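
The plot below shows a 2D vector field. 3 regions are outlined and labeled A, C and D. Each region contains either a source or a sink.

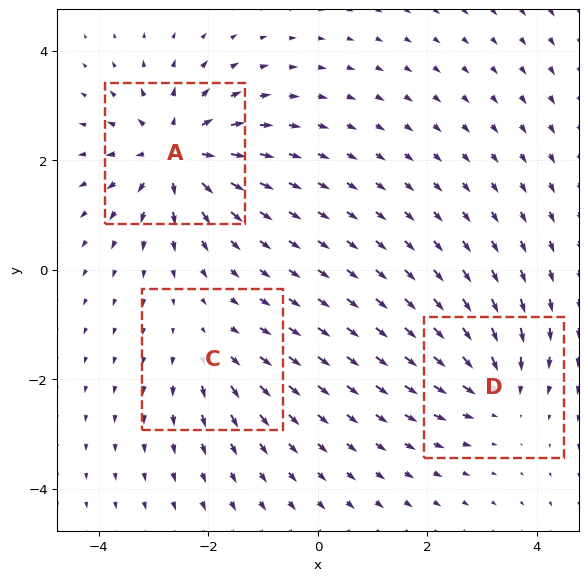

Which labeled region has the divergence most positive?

A

Divergence at each region's feature centre — A: about +5, C: about +2, D: about -3. Region A is most positive.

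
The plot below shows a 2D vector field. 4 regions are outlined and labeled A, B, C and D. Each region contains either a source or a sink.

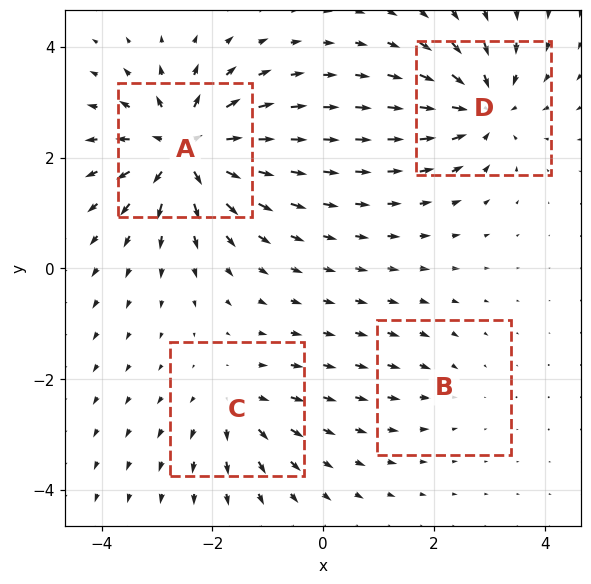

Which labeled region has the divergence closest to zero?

B

Divergence at each region's feature centre — A: about +9, B: about -2, C: about +4, D: about -6. Region B is closest to zero.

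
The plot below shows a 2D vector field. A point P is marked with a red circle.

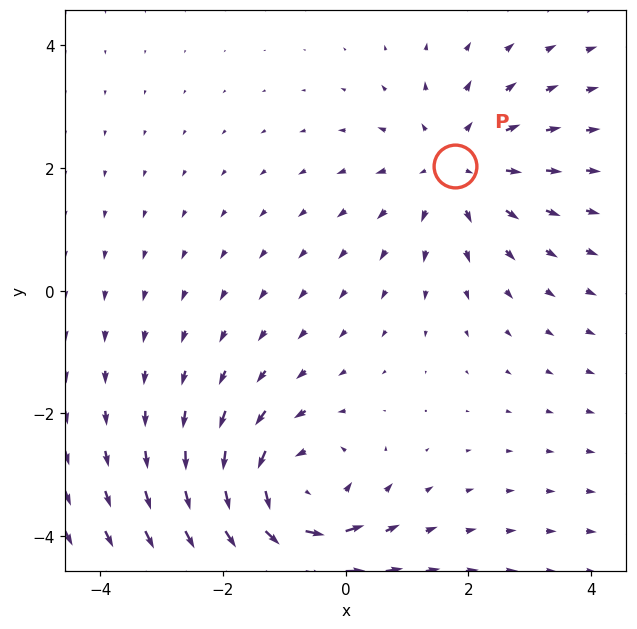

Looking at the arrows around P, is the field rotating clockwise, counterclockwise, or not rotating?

Near P at (1.8, 2.0) the arrows show no circulation. The curl there is ≈0.

not rotating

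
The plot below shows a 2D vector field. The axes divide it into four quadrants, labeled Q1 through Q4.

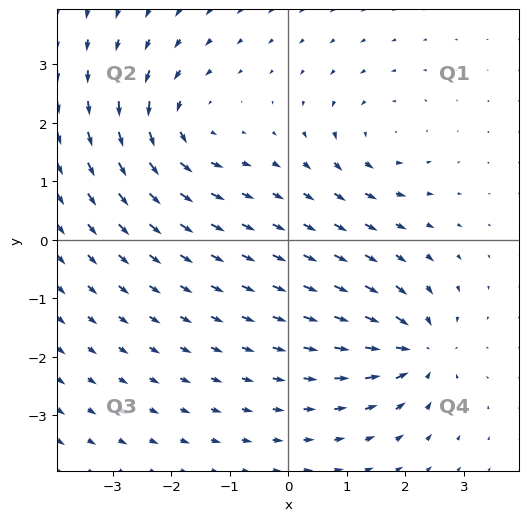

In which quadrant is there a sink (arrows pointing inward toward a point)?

Q4

The sink sits at approximately (2.2, -1.9), which lies in quadrant Q4. The divergence there is about -6, negative as expected for a sink.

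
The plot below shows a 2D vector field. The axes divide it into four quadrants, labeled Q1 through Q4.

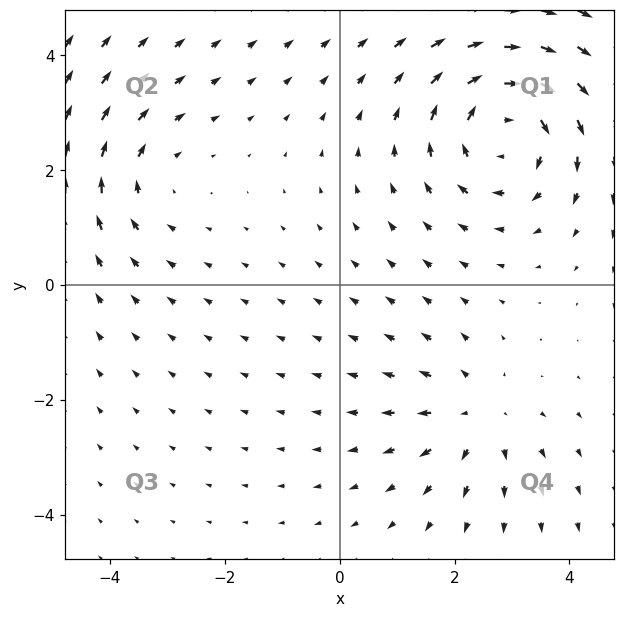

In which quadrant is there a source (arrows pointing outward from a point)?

Q4

The source sits at approximately (2.4, -2.3), which lies in quadrant Q4. The divergence there is about +3, positive as expected for a source.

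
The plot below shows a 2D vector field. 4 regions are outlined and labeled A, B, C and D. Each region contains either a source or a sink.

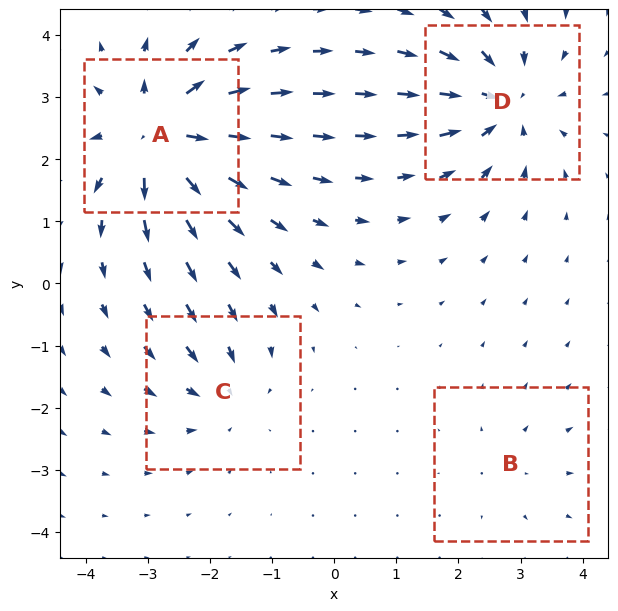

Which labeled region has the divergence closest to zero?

B

Divergence at each region's feature centre — A: about +8, B: about +2, C: about -4, D: about -6. Region B is closest to zero.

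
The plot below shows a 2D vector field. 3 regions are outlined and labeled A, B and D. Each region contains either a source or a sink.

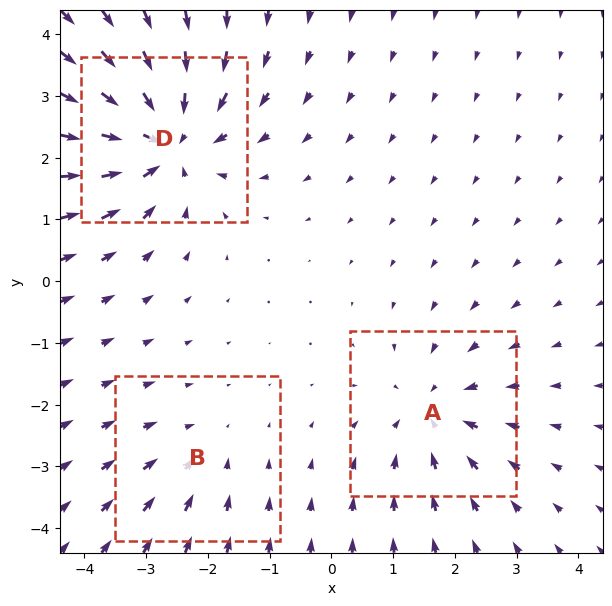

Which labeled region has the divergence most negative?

D

Divergence at each region's feature centre — A: about -3, B: about -2, D: about -5. Region D is most negative.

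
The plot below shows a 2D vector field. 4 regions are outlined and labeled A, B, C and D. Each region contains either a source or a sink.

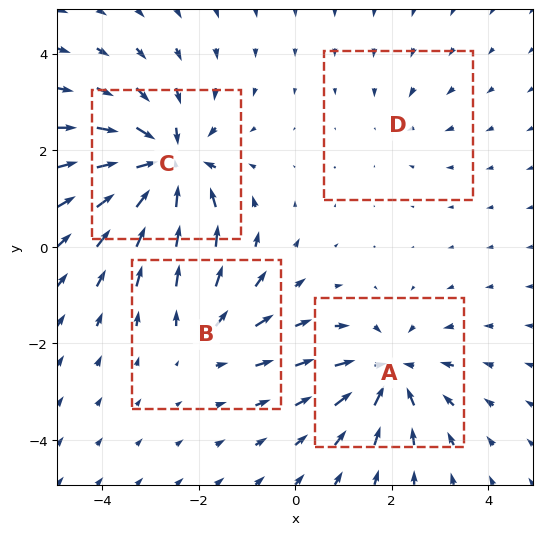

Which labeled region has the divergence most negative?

C

Divergence at each region's feature centre — A: about -5, B: about +3, C: about -7, D: about -2. Region C is most negative.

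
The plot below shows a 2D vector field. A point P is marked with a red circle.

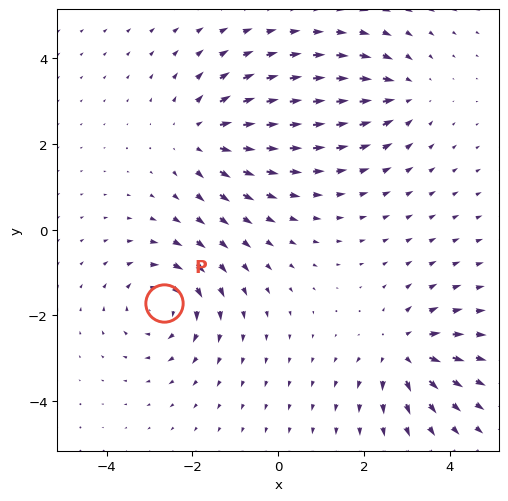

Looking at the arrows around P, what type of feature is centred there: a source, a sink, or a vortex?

vortex

At P (-2.7, -1.7) the arrows circulate clockwise. Divergence ≈0, curl about -5 — near-zero divergence with nonzero curl is a vortex.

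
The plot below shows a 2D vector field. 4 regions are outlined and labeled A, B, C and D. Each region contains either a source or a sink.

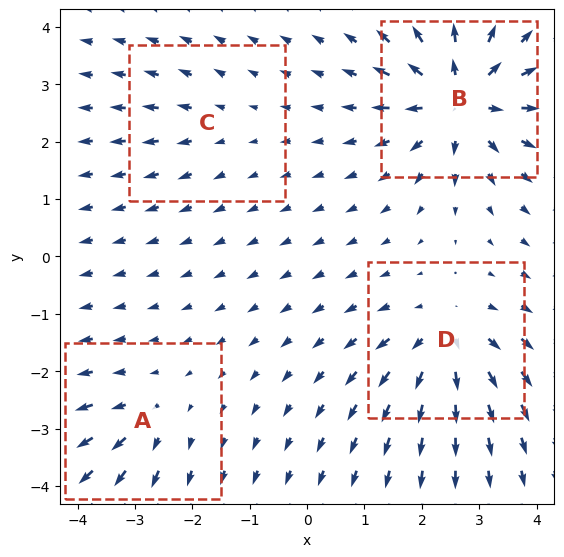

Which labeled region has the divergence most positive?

B

Divergence at each region's feature centre — A: about +4, B: about +9, C: about +2, D: about +6. Region B is most positive.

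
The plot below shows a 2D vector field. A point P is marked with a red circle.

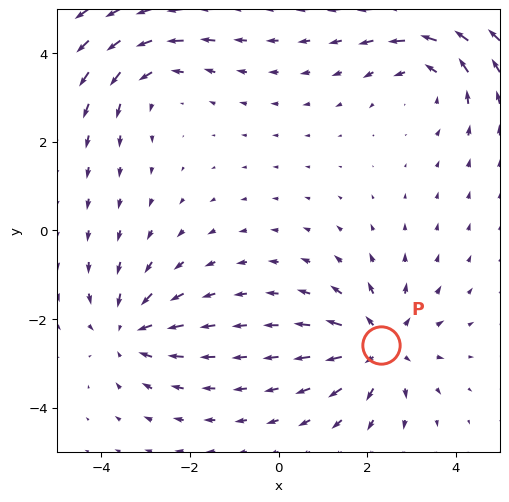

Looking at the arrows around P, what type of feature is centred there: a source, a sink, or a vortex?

At P (2.3, -2.6) the arrows spread outward. Divergence about +5, curl ≈0 — positive divergence with near-zero curl is a source.

source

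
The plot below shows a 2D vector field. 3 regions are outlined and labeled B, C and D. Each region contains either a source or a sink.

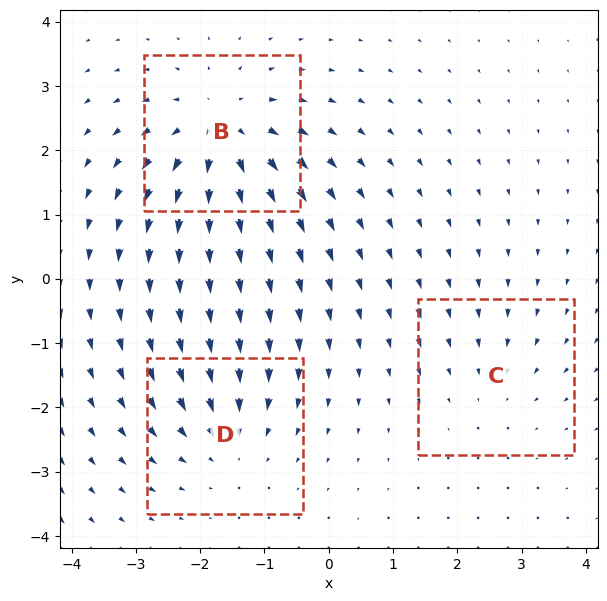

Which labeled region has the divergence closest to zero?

C

Divergence at each region's feature centre — B: about +5, C: about -2, D: about -3. Region C is closest to zero.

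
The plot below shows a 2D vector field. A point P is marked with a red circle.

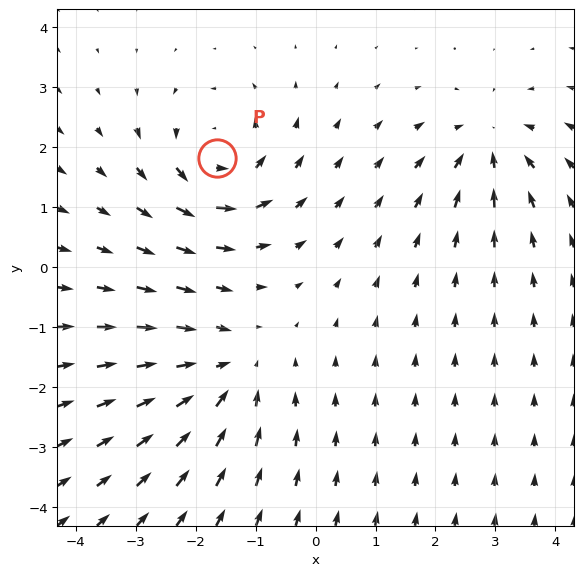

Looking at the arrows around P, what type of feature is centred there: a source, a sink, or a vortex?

At P (-1.7, 1.8) the arrows circulate counterclockwise. Divergence ≈0, curl about +5 — near-zero divergence with nonzero curl is a vortex.

vortex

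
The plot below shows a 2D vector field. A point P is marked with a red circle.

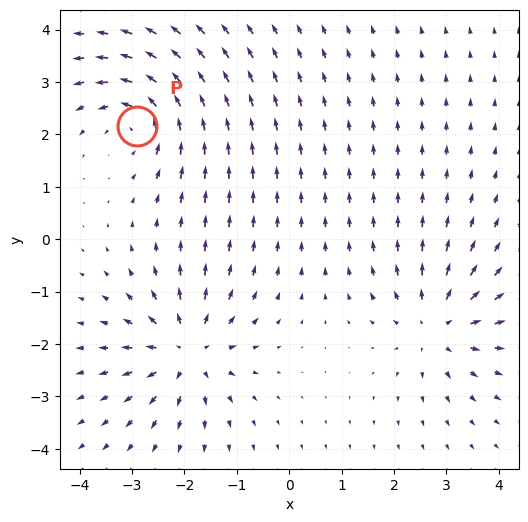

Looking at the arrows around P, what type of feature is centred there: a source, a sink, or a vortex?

vortex

At P (-2.9, 2.2) the arrows circulate counterclockwise. Divergence ≈0, curl about +5 — near-zero divergence with nonzero curl is a vortex.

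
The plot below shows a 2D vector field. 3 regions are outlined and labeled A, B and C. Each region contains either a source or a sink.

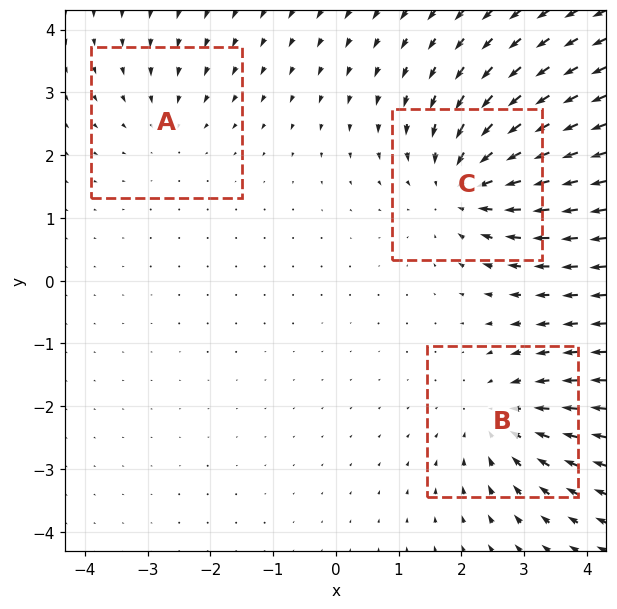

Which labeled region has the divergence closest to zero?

Divergence at each region's feature centre — A: about -2, B: about -3, C: about -5. Region A is closest to zero.

A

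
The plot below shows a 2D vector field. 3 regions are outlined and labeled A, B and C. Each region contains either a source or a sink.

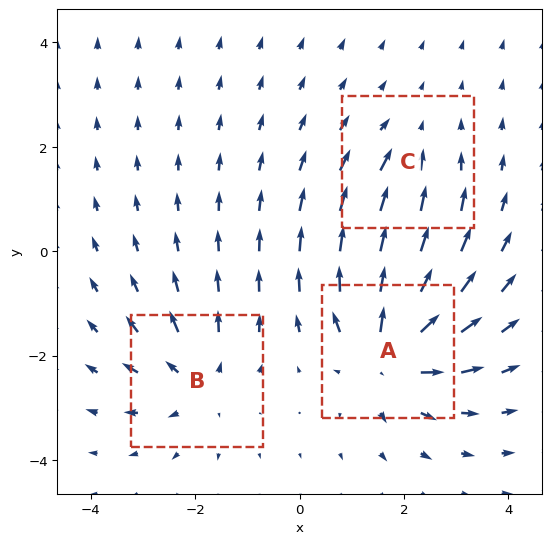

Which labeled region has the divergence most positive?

Divergence at each region's feature centre — A: about +5, B: about +3, C: about -2. Region A is most positive.

A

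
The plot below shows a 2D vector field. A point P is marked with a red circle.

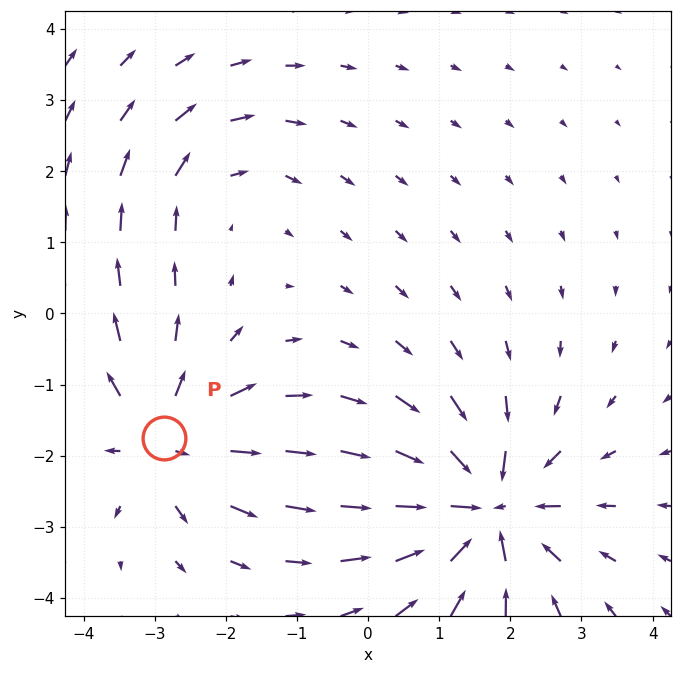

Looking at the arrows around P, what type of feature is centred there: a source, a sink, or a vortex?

At P (-2.9, -1.8) the arrows spread outward. Divergence about +4, curl ≈0 — positive divergence with near-zero curl is a source.

source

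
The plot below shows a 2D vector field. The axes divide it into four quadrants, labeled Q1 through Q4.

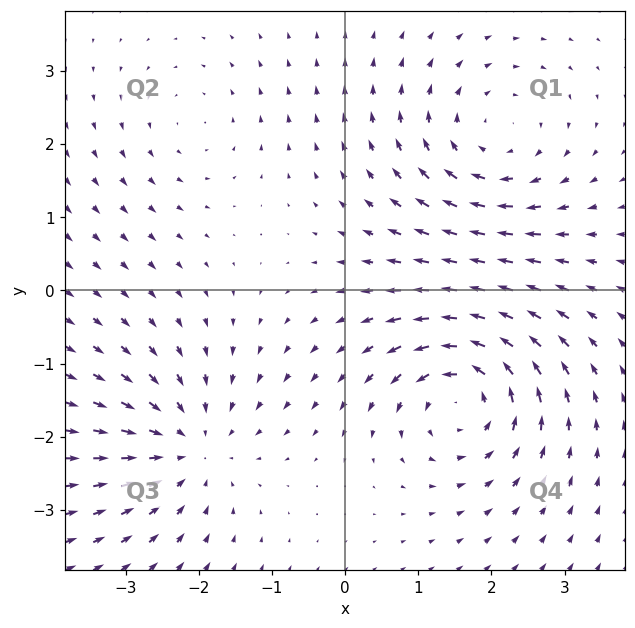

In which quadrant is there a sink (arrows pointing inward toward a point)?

Q3

The sink sits at approximately (-2.1, -2.1), which lies in quadrant Q3. The divergence there is about -4, negative as expected for a sink.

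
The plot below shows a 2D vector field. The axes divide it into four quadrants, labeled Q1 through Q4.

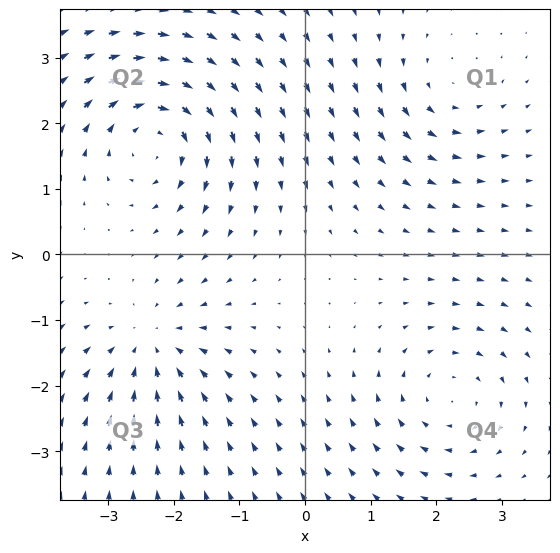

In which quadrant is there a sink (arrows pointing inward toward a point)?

Q3

The sink sits at approximately (-2.3, -1.4), which lies in quadrant Q3. The divergence there is about -4, negative as expected for a sink.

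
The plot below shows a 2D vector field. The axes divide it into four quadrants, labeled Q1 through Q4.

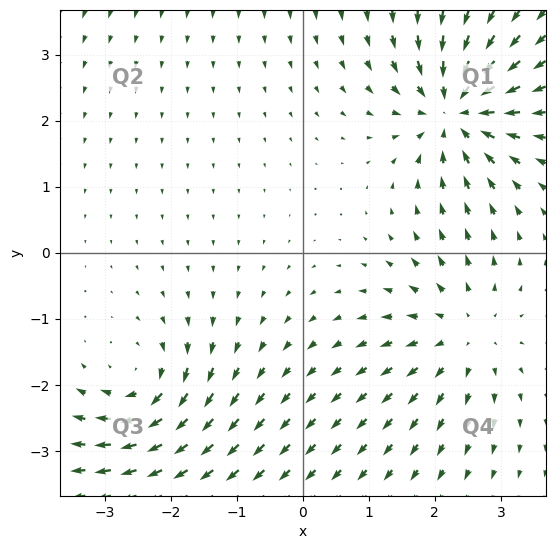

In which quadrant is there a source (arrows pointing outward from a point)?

Q4

The source sits at approximately (2.4, -1.2), which lies in quadrant Q4. The divergence there is about +3, positive as expected for a source.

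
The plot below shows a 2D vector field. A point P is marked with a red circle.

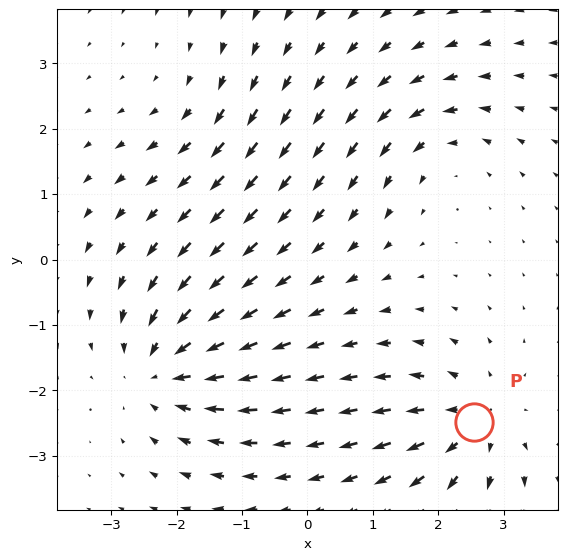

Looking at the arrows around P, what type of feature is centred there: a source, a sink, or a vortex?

source

At P (2.6, -2.5) the arrows spread outward. Divergence about +4, curl ≈0 — positive divergence with near-zero curl is a source.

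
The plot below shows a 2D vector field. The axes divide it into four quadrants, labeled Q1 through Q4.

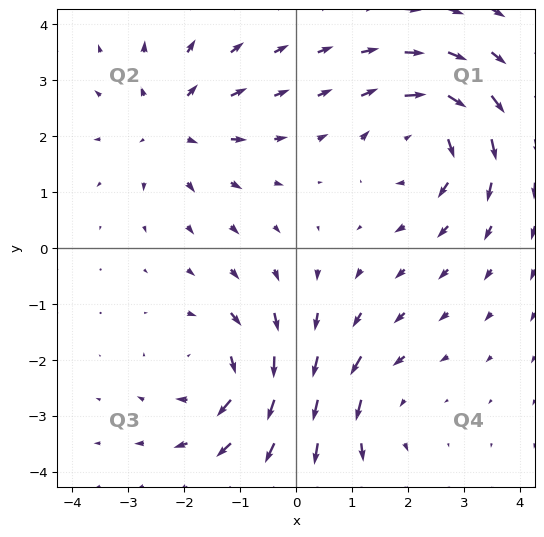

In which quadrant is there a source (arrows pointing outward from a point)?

The source sits at approximately (-2.2, 2.2), which lies in quadrant Q2. The divergence there is about +4, positive as expected for a source.

Q2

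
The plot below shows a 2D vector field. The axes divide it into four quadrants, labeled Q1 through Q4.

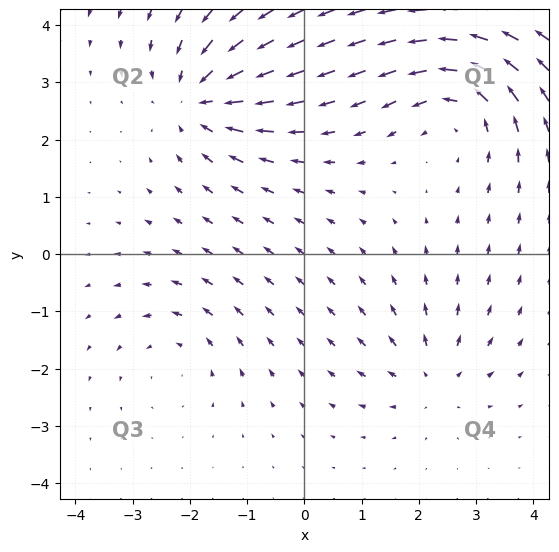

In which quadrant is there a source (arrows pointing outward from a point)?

The source sits at approximately (2.2, -2.1), which lies in quadrant Q4. The divergence there is about +4, positive as expected for a source.

Q4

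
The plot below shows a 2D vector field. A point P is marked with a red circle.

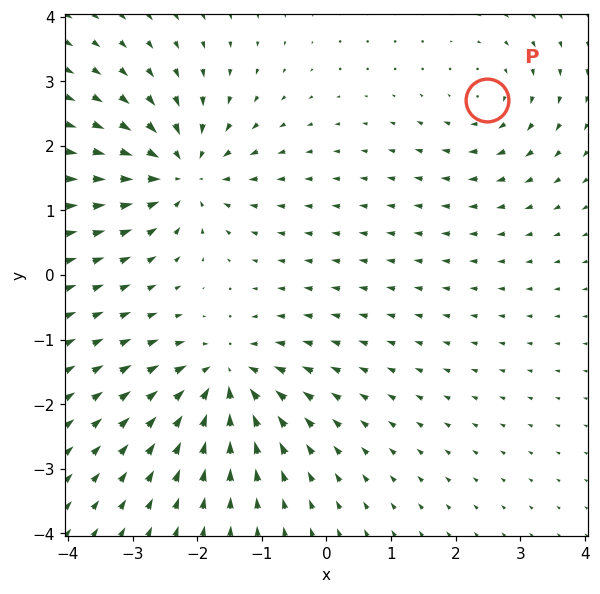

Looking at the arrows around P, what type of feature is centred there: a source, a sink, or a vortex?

At P (2.5, 2.7) the arrows circulate clockwise. Divergence ≈0, curl about -3 — near-zero divergence with nonzero curl is a vortex.

vortex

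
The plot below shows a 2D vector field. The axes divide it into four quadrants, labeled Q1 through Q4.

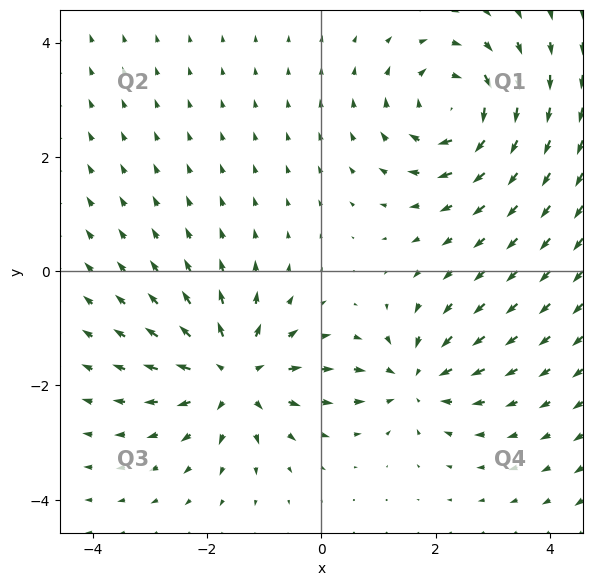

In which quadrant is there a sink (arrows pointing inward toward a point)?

The sink sits at approximately (1.6, -1.9), which lies in quadrant Q4. The divergence there is about -3, negative as expected for a sink.

Q4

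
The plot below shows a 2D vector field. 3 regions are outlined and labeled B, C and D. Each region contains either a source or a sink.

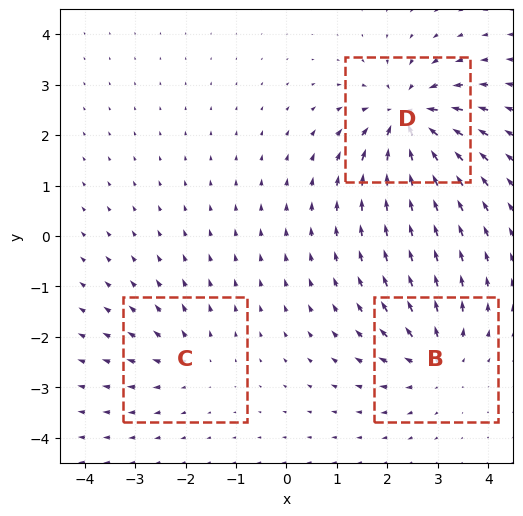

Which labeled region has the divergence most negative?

Divergence at each region's feature centre — B: about +4, C: about +2, D: about -5. Region D is most negative.

D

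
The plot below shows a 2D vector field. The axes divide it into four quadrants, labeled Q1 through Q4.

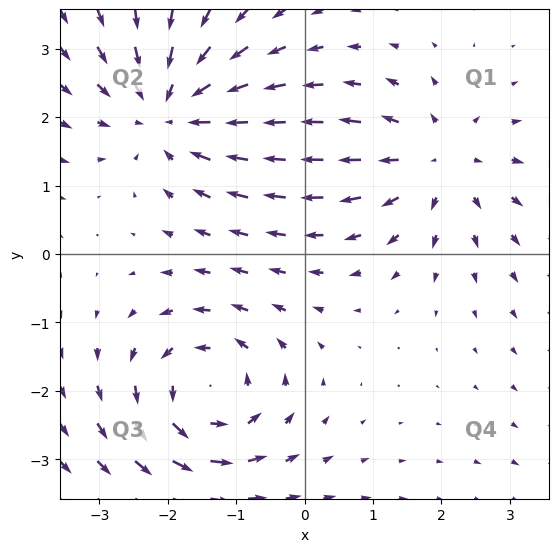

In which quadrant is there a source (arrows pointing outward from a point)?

Q1

The source sits at approximately (2.0, 1.3), which lies in quadrant Q1. The divergence there is about +4, positive as expected for a source.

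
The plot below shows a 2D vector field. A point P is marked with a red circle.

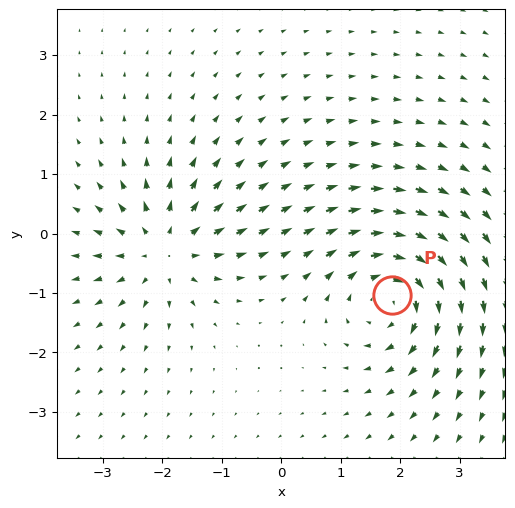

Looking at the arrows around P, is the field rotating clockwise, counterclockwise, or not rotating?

Near P at (1.9, -1.0) the arrows circulate clockwise. The curl (z-component) there is about -5; negative curl means clockwise rotation.

clockwise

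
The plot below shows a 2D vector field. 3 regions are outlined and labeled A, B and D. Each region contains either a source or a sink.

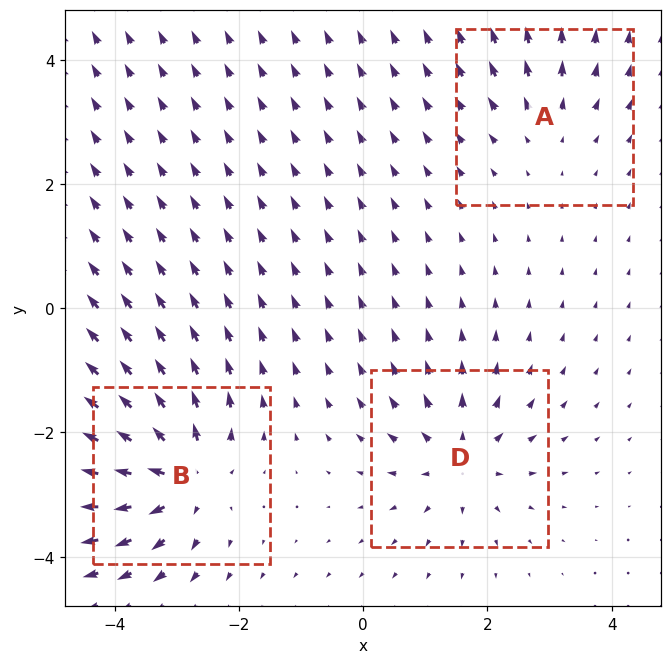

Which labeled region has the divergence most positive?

B

Divergence at each region's feature centre — A: about +2, B: about +6, D: about +4. Region B is most positive.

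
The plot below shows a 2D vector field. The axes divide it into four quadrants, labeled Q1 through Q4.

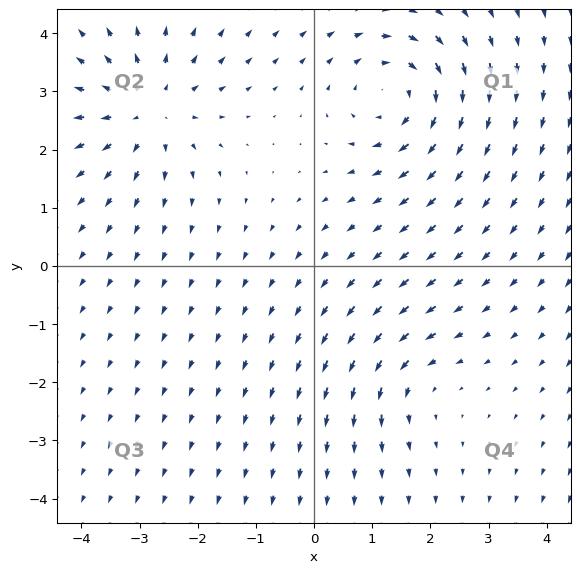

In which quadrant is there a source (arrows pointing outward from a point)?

The source sits at approximately (-2.8, 2.7), which lies in quadrant Q2. The divergence there is about +4, positive as expected for a source.

Q2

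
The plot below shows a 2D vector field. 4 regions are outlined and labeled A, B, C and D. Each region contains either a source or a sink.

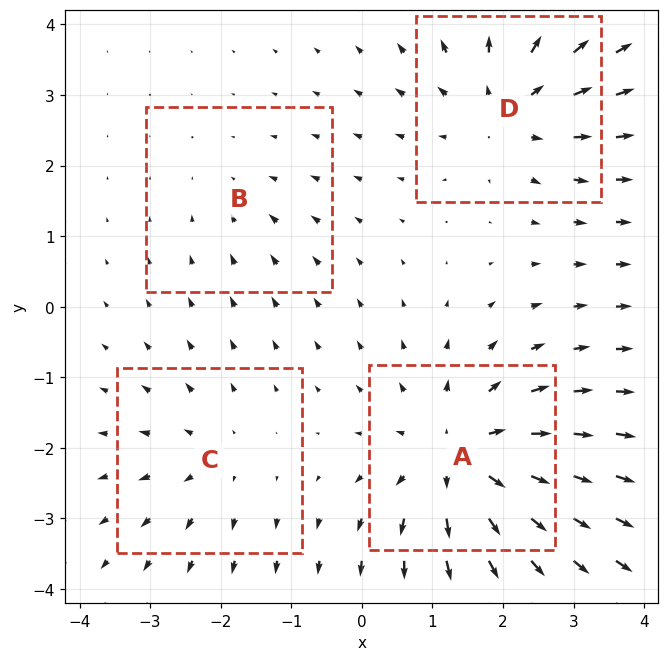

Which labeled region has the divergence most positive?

Divergence at each region's feature centre — A: about +7, B: about -2, C: about +3, D: about +5. Region A is most positive.

A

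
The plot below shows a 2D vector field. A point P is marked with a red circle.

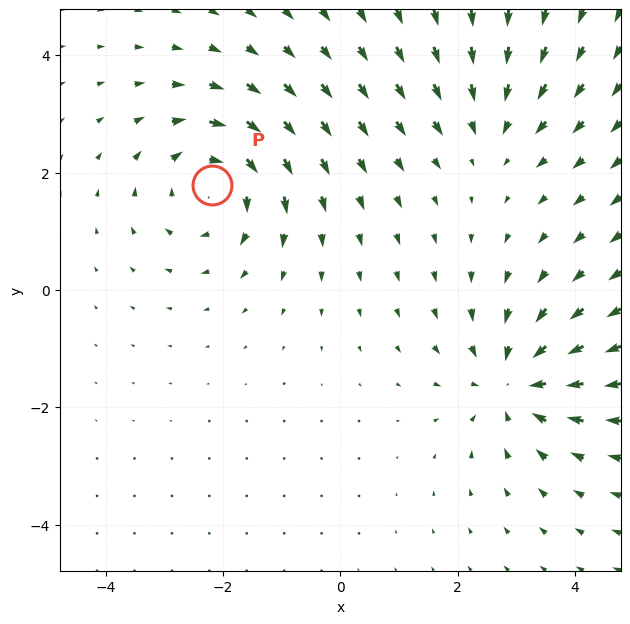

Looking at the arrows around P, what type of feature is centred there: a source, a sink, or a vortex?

At P (-2.2, 1.8) the arrows circulate clockwise. Divergence ≈0, curl about -5 — near-zero divergence with nonzero curl is a vortex.

vortex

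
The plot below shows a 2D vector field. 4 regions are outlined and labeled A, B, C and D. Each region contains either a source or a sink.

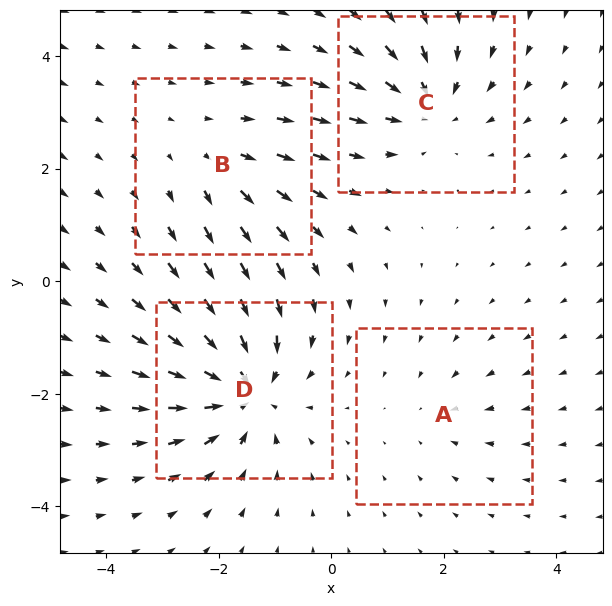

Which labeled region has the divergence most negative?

Divergence at each region's feature centre — A: about -2, B: about +3, C: about -5, D: about -7. Region D is most negative.

D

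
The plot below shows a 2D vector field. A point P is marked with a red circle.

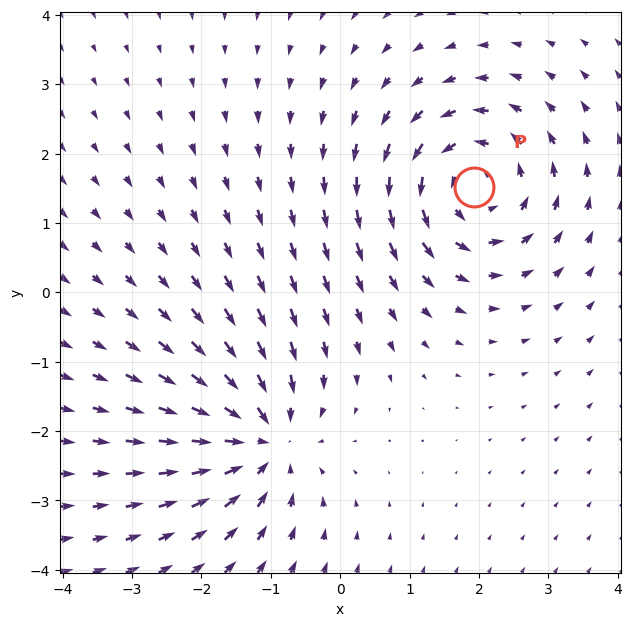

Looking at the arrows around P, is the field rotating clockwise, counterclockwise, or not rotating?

counterclockwise

Near P at (1.9, 1.5) the arrows circulate counterclockwise. The curl (z-component) there is about +4; positive curl means counterclockwise rotation.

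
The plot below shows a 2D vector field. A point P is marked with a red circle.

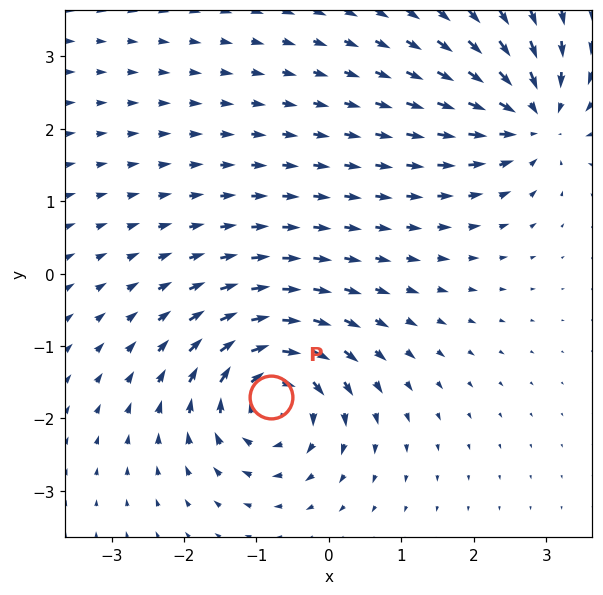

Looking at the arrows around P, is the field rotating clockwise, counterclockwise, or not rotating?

clockwise

Near P at (-0.8, -1.7) the arrows circulate clockwise. The curl (z-component) there is about -7; negative curl means clockwise rotation.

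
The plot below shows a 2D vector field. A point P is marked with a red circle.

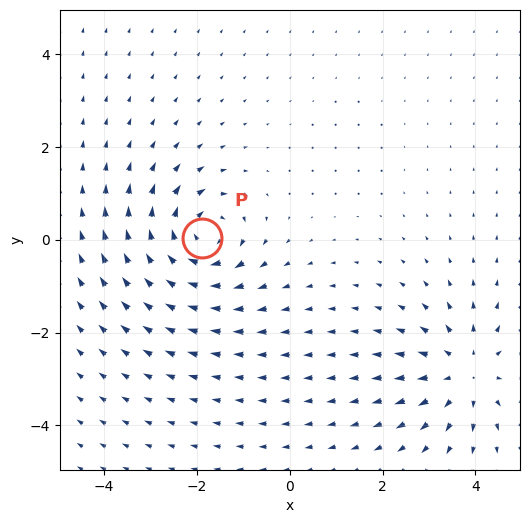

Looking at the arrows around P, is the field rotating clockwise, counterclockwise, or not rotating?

Near P at (-1.9, 0.0) the arrows circulate clockwise. The curl (z-component) there is about -6; negative curl means clockwise rotation.

clockwise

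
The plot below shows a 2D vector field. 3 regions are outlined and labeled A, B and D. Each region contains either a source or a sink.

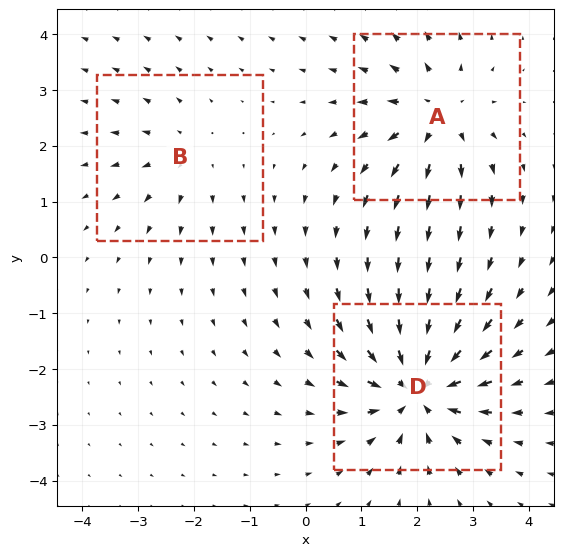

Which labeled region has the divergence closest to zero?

B

Divergence at each region's feature centre — A: about +4, B: about +2, D: about -5. Region B is closest to zero.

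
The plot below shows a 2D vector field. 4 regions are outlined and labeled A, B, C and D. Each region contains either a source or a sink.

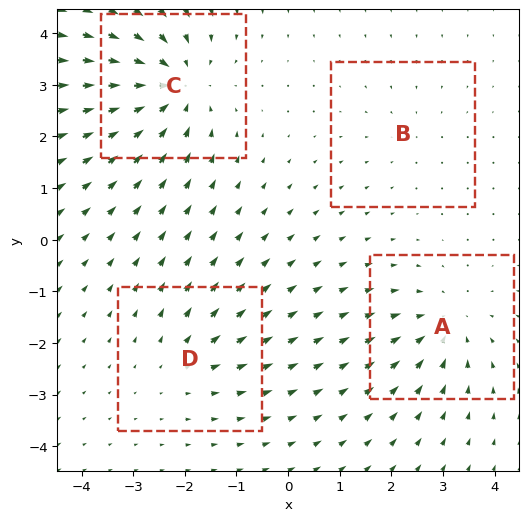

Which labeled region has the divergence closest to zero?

B

Divergence at each region's feature centre — A: about -5, B: about -2, C: about -7, D: about +3. Region B is closest to zero.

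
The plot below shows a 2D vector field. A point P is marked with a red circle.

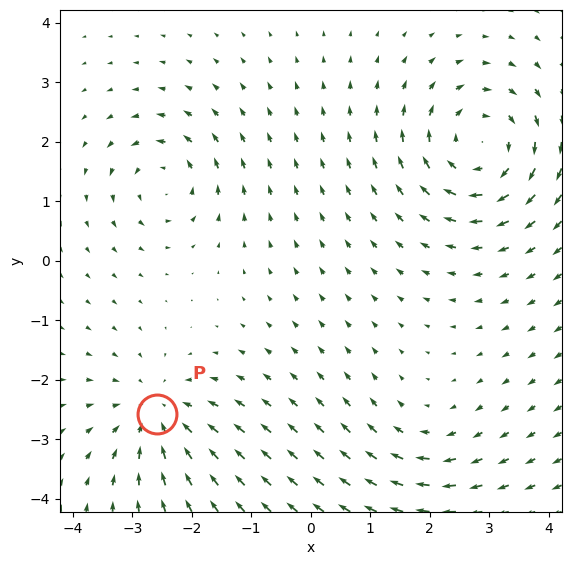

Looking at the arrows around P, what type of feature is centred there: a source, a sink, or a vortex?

At P (-2.6, -2.6) the arrows converge inward. Divergence about -4, curl ≈0 — negative divergence with near-zero curl is a sink.

sink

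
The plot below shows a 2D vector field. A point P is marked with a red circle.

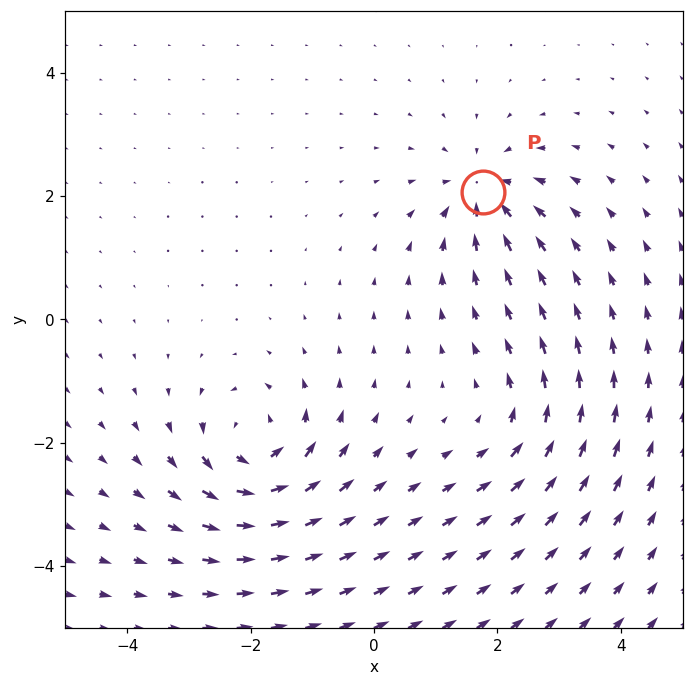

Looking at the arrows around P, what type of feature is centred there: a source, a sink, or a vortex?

sink

At P (1.8, 2.1) the arrows converge inward. Divergence about -5, curl ≈0 — negative divergence with near-zero curl is a sink.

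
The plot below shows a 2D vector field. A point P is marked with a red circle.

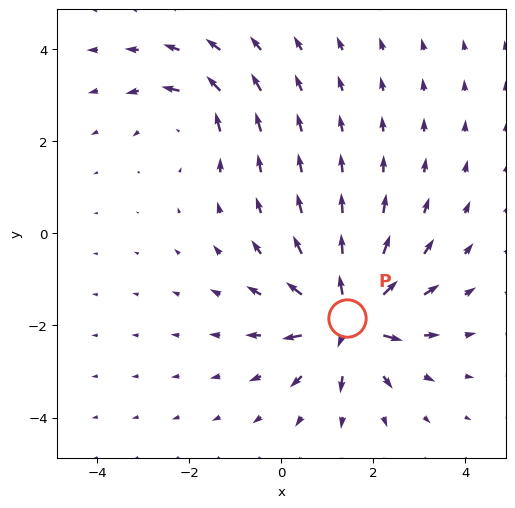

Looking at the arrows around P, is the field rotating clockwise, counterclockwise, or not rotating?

Near P at (1.4, -1.8) the arrows show no circulation. The curl there is ≈0.

not rotating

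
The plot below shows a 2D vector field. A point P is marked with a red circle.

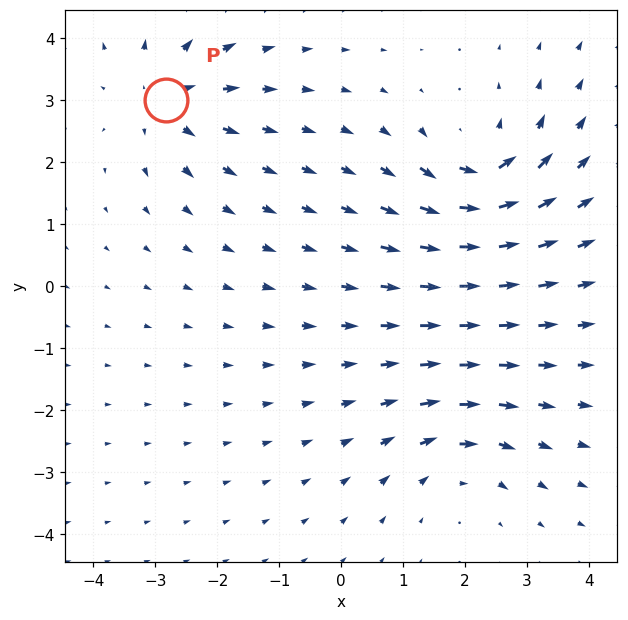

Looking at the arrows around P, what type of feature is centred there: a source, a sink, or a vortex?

source

At P (-2.8, 3.0) the arrows spread outward. Divergence about +4, curl ≈0 — positive divergence with near-zero curl is a source.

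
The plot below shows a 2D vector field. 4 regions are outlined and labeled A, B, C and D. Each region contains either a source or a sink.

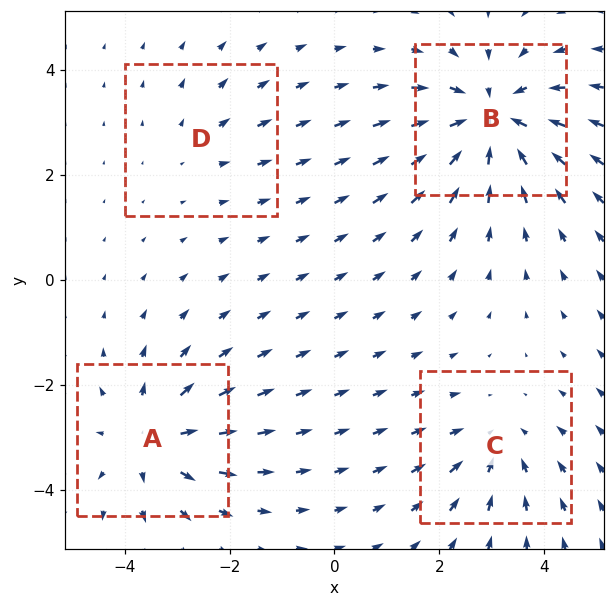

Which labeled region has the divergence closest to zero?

D

Divergence at each region's feature centre — A: about +4, B: about -6, C: about -3, D: about +2. Region D is closest to zero.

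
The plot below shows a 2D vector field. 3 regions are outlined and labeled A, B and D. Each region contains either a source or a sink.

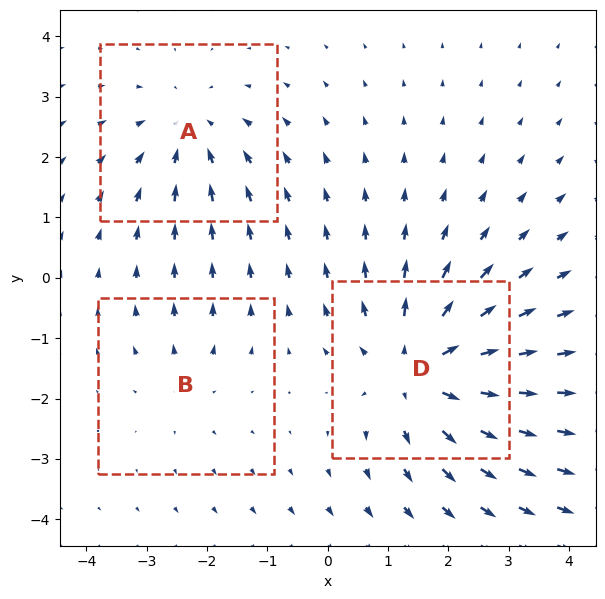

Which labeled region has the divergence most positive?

Divergence at each region's feature centre — A: about -3, B: about +2, D: about +5. Region D is most positive.

D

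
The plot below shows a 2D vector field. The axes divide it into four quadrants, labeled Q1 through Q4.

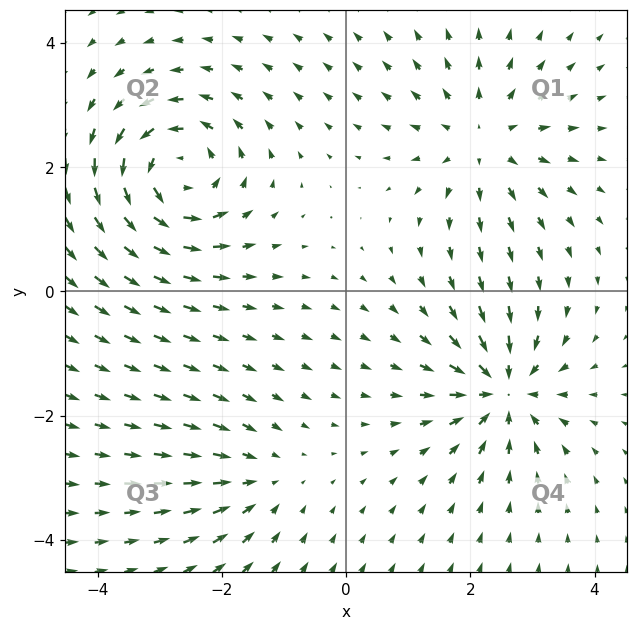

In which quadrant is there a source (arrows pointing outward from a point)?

The source sits at approximately (2.2, 2.4), which lies in quadrant Q1. The divergence there is about +4, positive as expected for a source.

Q1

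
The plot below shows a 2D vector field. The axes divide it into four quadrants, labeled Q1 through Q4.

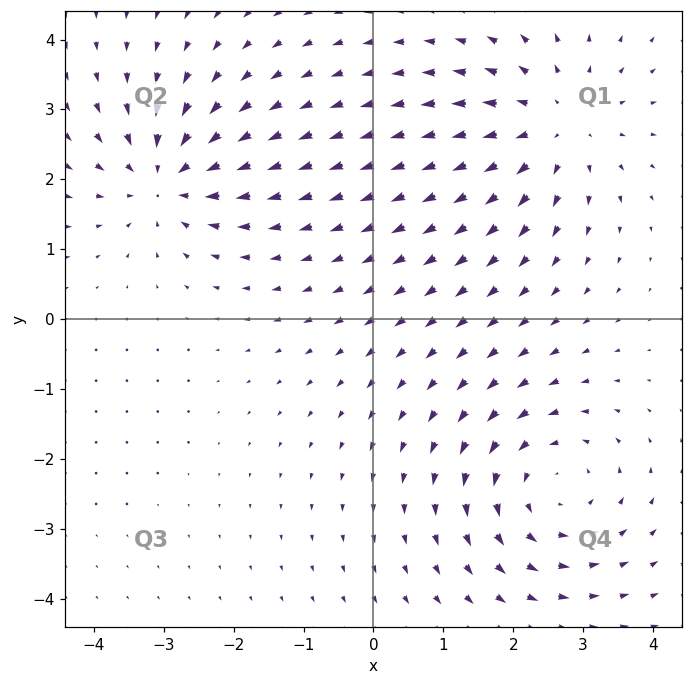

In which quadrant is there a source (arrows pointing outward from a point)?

Q1

The source sits at approximately (2.6, 2.8), which lies in quadrant Q1. The divergence there is about +4, positive as expected for a source.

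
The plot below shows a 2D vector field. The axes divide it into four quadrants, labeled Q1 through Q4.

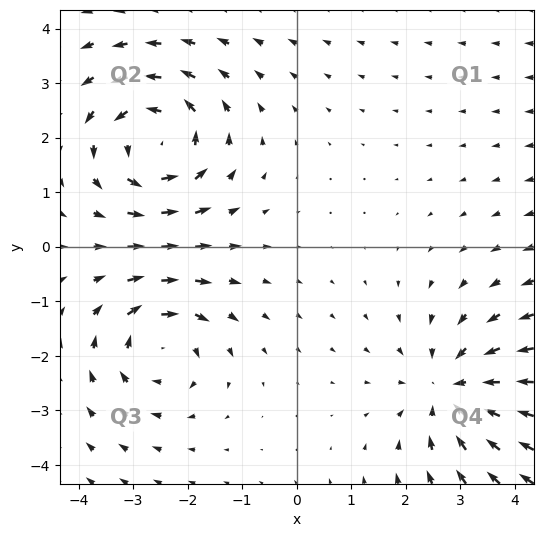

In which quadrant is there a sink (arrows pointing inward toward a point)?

Q4

The sink sits at approximately (2.9, -2.6), which lies in quadrant Q4. The divergence there is about -3, negative as expected for a sink.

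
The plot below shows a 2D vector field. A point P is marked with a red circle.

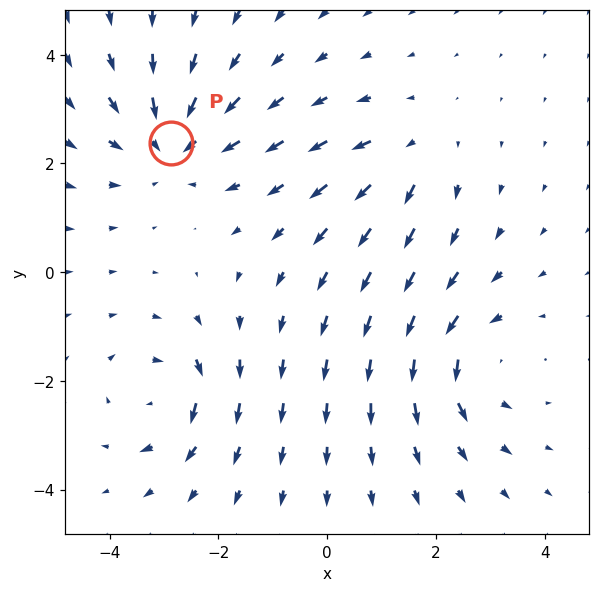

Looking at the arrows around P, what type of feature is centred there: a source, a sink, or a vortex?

sink

At P (-2.9, 2.4) the arrows converge inward. Divergence about -4, curl ≈0 — negative divergence with near-zero curl is a sink.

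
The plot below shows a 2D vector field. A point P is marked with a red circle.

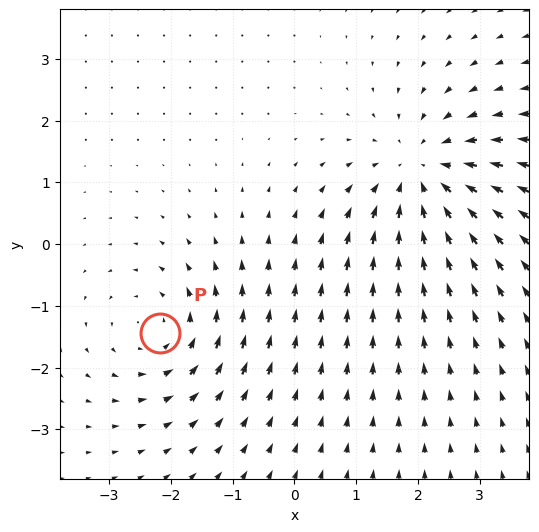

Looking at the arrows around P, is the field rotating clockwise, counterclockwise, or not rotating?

counterclockwise

Near P at (-2.2, -1.4) the arrows circulate counterclockwise. The curl (z-component) there is about +3; positive curl means counterclockwise rotation.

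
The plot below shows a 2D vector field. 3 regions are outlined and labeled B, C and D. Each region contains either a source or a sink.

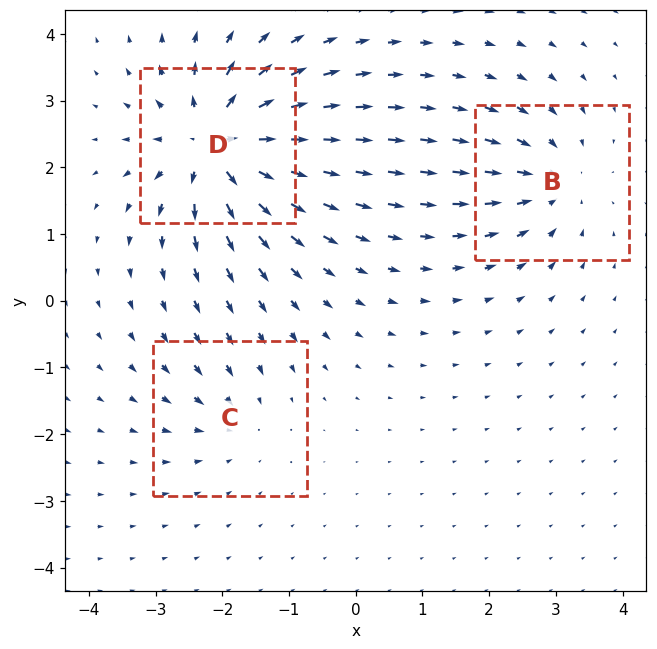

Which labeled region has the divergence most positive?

Divergence at each region's feature centre — B: about -4, C: about -2, D: about +7. Region D is most positive.

D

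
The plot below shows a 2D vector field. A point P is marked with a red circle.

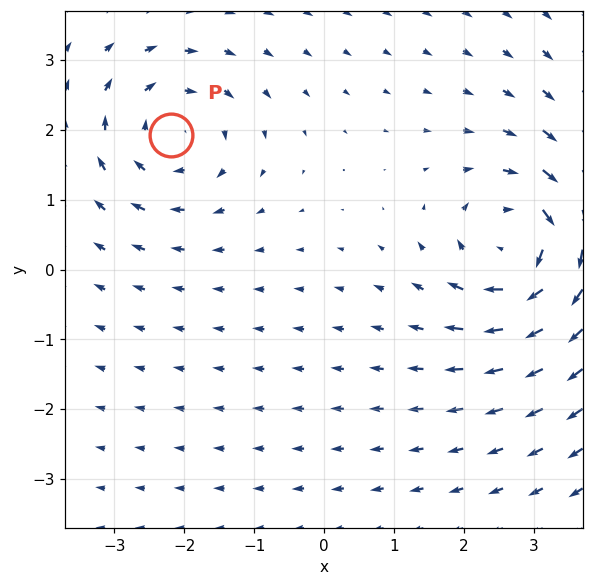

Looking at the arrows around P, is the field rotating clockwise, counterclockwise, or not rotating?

clockwise

Near P at (-2.2, 1.9) the arrows circulate clockwise. The curl (z-component) there is about -3; negative curl means clockwise rotation.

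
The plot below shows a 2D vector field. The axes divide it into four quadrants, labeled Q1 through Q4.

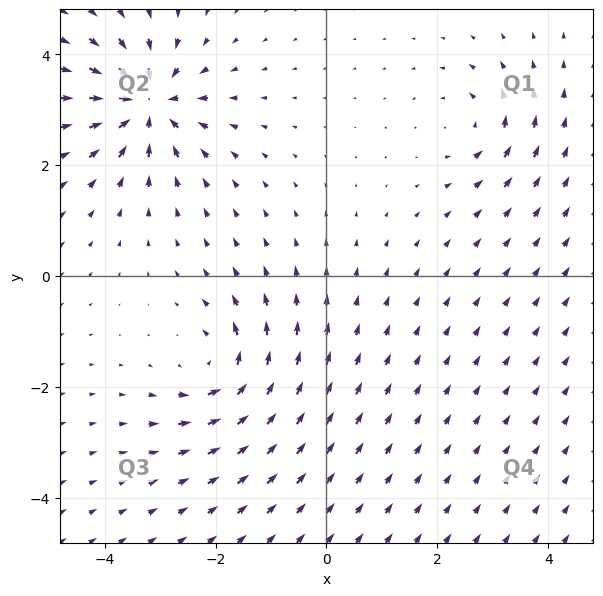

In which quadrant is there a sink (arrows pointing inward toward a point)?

Q2

The sink sits at approximately (-3.2, 3.1), which lies in quadrant Q2. The divergence there is about -6, negative as expected for a sink.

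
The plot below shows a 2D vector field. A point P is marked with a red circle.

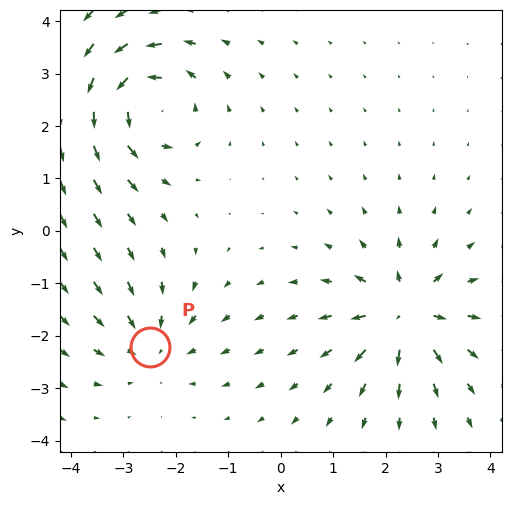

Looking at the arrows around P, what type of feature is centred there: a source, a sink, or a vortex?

sink

At P (-2.5, -2.2) the arrows converge inward. Divergence about -3, curl ≈0 — negative divergence with near-zero curl is a sink.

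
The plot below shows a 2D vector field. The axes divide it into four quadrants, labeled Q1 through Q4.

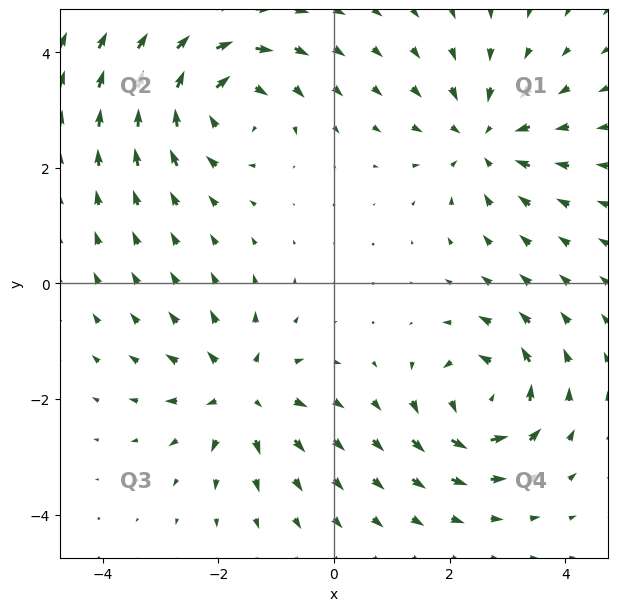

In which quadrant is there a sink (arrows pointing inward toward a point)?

The sink sits at approximately (2.6, 2.5), which lies in quadrant Q1. The divergence there is about -4, negative as expected for a sink.

Q1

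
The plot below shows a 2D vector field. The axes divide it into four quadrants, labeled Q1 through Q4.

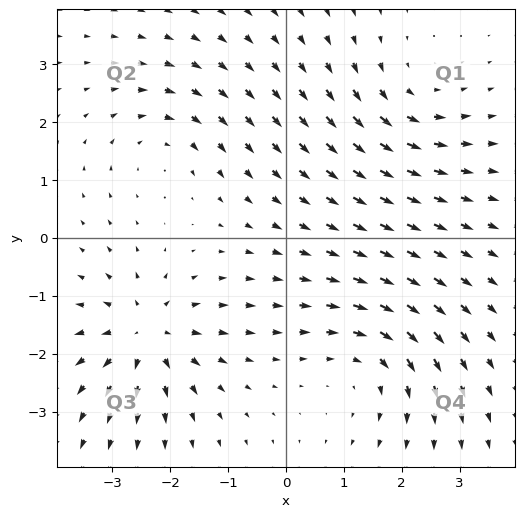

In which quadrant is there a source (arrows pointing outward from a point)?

The source sits at approximately (-2.4, -1.7), which lies in quadrant Q3. The divergence there is about +6, positive as expected for a source.

Q3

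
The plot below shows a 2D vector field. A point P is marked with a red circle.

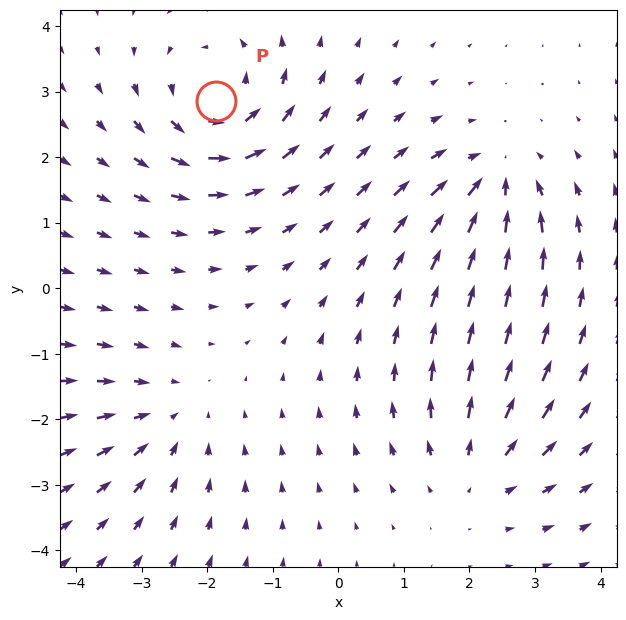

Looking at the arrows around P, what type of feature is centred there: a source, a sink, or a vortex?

At P (-1.9, 2.9) the arrows circulate counterclockwise. Divergence ≈0, curl about +5 — near-zero divergence with nonzero curl is a vortex.

vortex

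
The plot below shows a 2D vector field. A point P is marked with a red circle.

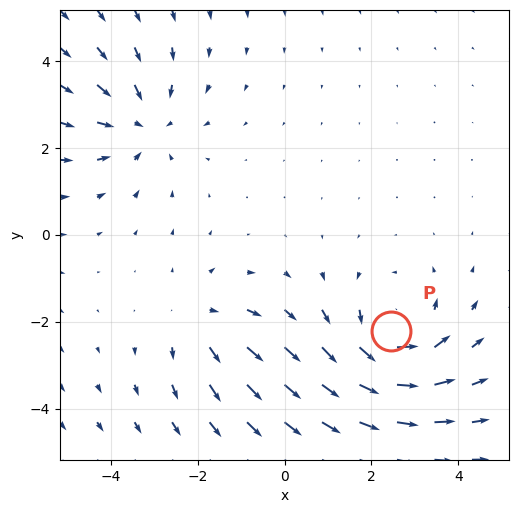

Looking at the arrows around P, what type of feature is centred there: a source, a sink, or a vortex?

vortex

At P (2.4, -2.2) the arrows circulate counterclockwise. Divergence ≈0, curl about +4 — near-zero divergence with nonzero curl is a vortex.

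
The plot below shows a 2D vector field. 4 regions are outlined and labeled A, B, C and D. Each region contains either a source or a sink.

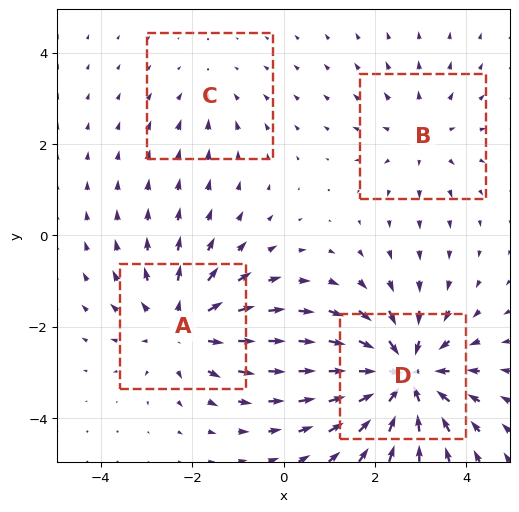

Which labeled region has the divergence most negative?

Divergence at each region's feature centre — A: about +4, B: about +3, C: about -2, D: about -6. Region D is most negative.

D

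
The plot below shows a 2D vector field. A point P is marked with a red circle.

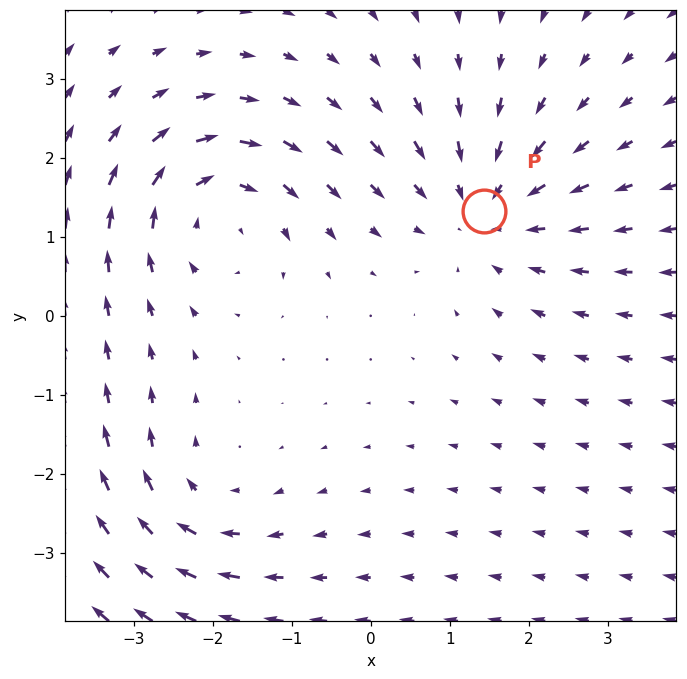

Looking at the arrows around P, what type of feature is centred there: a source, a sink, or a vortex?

At P (1.4, 1.3) the arrows converge inward. Divergence about -3, curl ≈0 — negative divergence with near-zero curl is a sink.

sink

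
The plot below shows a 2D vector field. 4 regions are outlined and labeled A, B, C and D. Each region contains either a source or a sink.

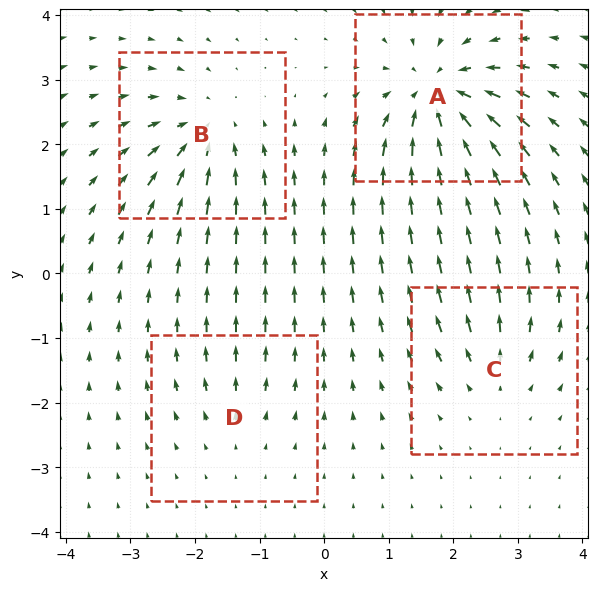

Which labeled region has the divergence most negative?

Divergence at each region's feature centre — A: about -8, B: about -6, C: about +4, D: about +2. Region A is most negative.

A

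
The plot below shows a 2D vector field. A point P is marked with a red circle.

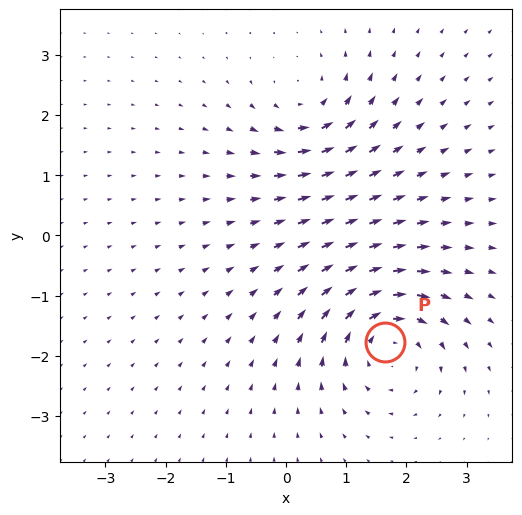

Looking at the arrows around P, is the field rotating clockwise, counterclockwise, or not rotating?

clockwise

Near P at (1.7, -1.8) the arrows circulate clockwise. The curl (z-component) there is about -5; negative curl means clockwise rotation.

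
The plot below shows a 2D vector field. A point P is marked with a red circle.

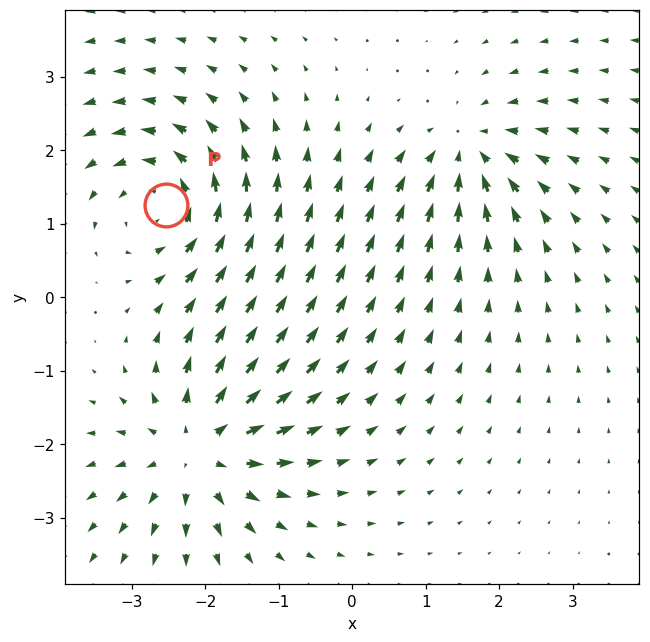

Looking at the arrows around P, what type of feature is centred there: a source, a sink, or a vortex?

vortex

At P (-2.5, 1.3) the arrows circulate counterclockwise. Divergence ≈0, curl about +4 — near-zero divergence with nonzero curl is a vortex.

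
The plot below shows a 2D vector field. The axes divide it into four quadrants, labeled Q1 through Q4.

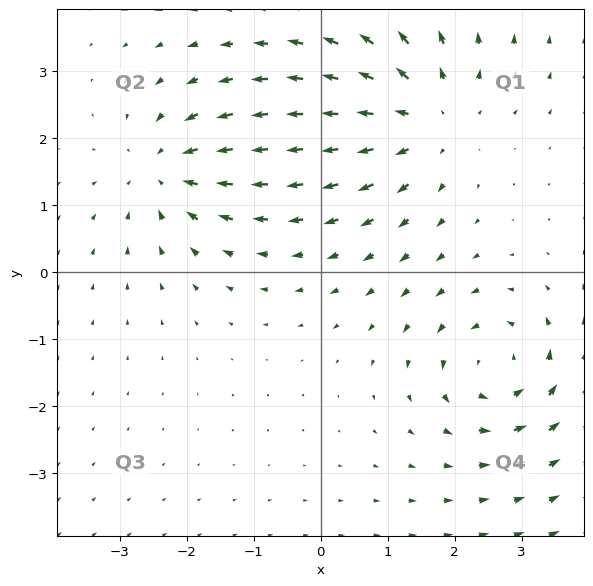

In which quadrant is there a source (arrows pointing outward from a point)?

The source sits at approximately (1.6, 2.3), which lies in quadrant Q1. The divergence there is about +4, positive as expected for a source.

Q1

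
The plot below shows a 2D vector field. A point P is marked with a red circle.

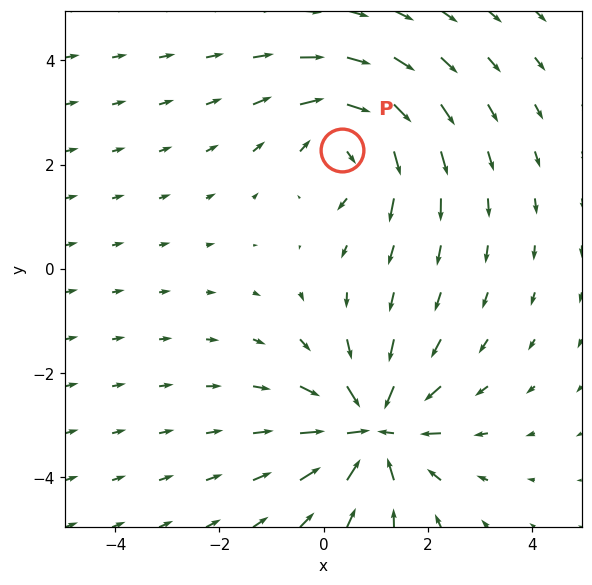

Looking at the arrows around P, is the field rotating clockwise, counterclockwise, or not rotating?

clockwise

Near P at (0.4, 2.3) the arrows circulate clockwise. The curl (z-component) there is about -4; negative curl means clockwise rotation.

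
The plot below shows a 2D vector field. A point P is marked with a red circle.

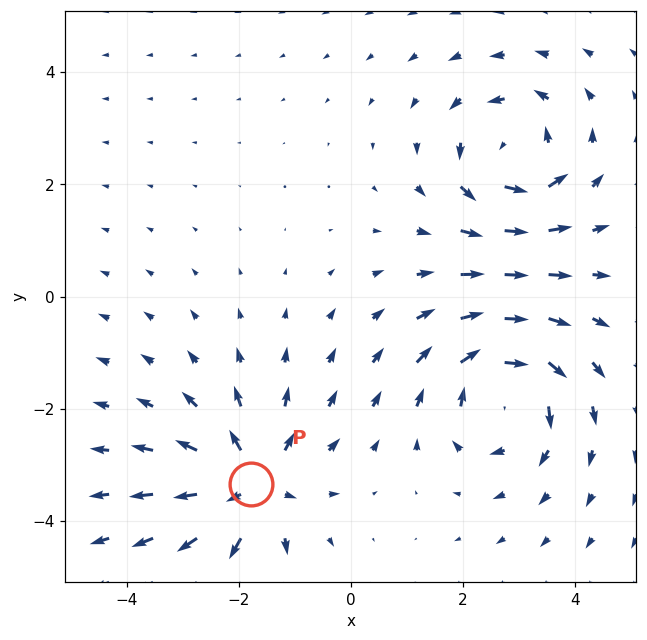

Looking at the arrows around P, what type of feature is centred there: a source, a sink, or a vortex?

At P (-1.8, -3.3) the arrows spread outward. Divergence about +6, curl ≈0 — positive divergence with near-zero curl is a source.

source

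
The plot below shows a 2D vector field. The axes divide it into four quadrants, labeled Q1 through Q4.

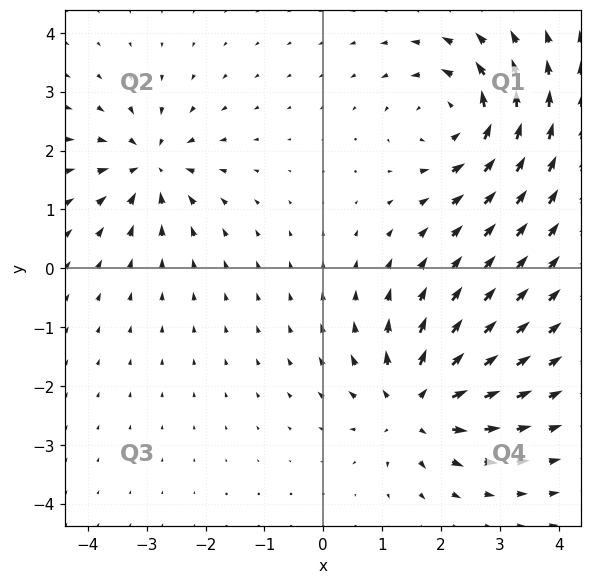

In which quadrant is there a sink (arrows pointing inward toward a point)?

Q2

The sink sits at approximately (-2.9, 1.7), which lies in quadrant Q2. The divergence there is about -6, negative as expected for a sink.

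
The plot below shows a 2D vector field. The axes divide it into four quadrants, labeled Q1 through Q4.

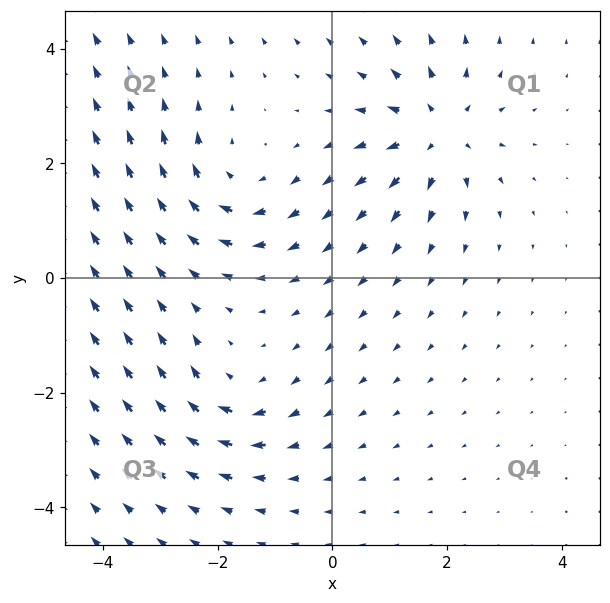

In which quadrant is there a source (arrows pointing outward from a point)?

The source sits at approximately (1.8, 2.5), which lies in quadrant Q1. The divergence there is about +4, positive as expected for a source.

Q1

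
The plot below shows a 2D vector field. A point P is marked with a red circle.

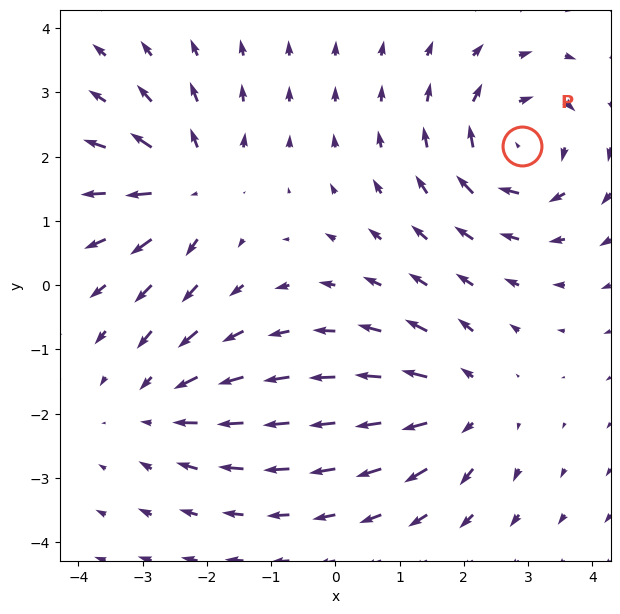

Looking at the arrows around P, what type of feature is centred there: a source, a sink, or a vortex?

vortex

At P (2.9, 2.2) the arrows circulate clockwise. Divergence ≈0, curl about -5 — near-zero divergence with nonzero curl is a vortex.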